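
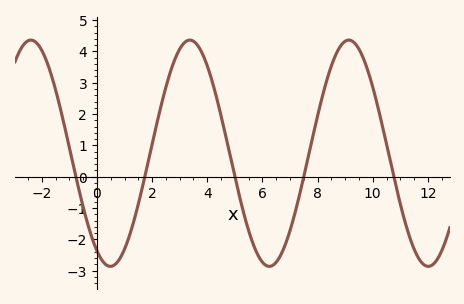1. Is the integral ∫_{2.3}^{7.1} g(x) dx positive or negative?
positive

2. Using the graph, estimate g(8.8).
4.13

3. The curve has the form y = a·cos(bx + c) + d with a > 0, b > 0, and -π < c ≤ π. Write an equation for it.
y = 3.61cos(1.09x + 2.61) + 0.75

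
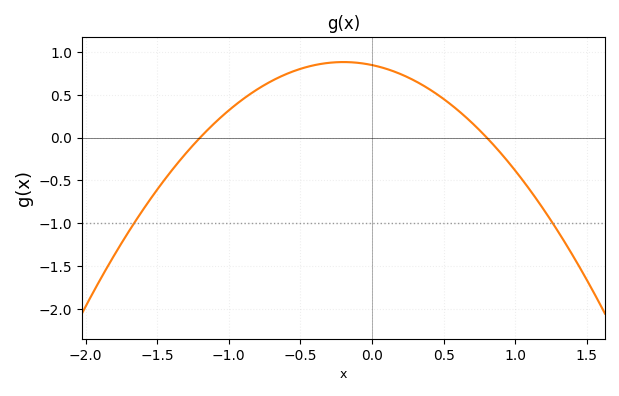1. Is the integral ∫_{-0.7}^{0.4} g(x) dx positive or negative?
positive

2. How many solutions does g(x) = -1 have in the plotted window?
2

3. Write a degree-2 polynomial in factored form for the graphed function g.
y = -0.88(x + 1.2)(x - 0.8)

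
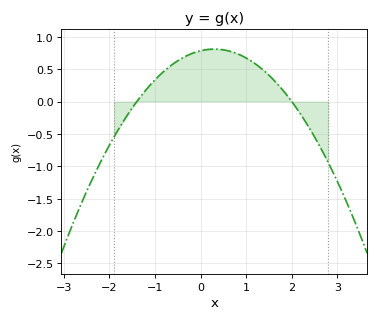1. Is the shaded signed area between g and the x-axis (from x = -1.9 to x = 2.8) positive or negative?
positive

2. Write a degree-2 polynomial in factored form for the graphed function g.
y = -0.28(x + 1.4)(x - 2)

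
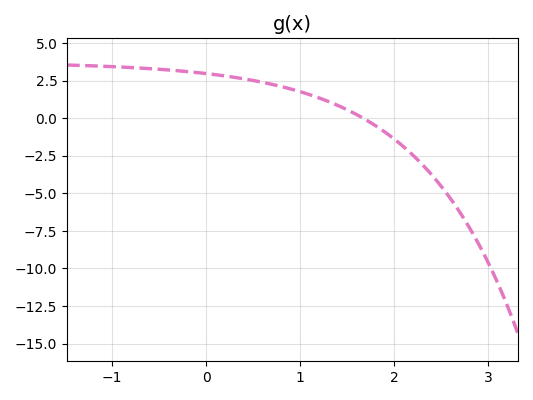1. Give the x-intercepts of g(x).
1.7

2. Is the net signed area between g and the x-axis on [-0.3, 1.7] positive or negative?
positive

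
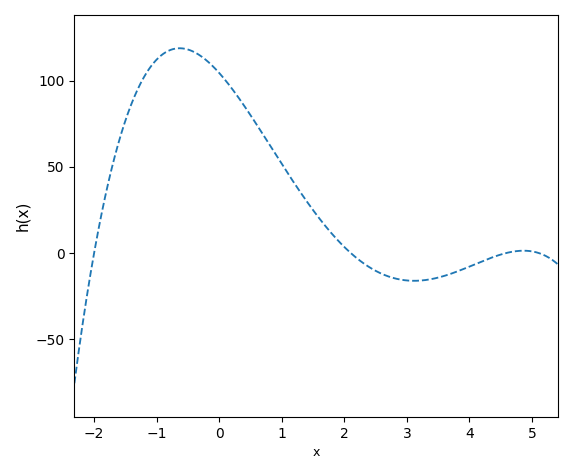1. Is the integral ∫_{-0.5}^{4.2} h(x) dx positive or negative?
positive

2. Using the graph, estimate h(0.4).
85.4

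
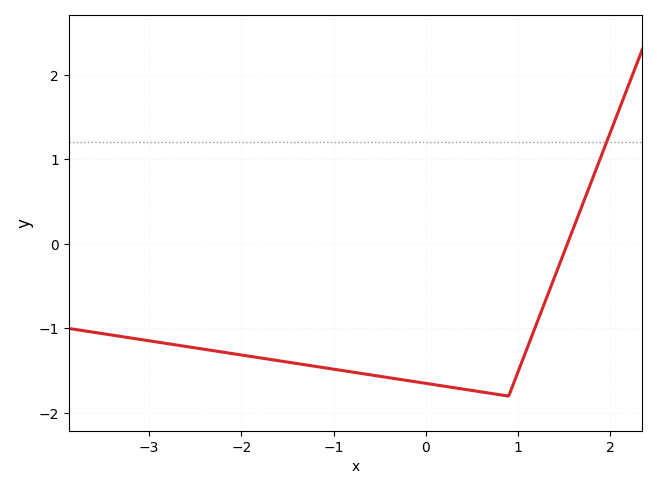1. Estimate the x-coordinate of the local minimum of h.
0.897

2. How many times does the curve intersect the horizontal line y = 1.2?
1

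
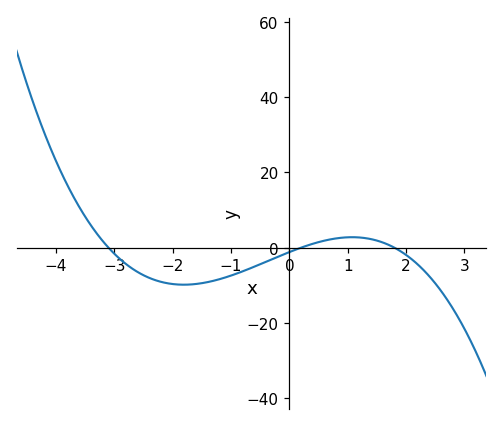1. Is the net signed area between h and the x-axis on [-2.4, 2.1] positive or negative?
negative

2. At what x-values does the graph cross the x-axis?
-3.1, 0.2, 1.8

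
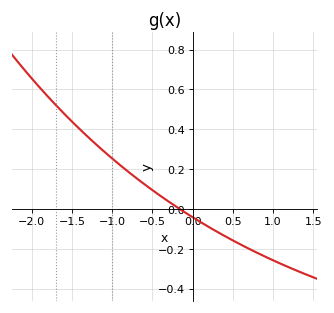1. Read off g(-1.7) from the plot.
0.52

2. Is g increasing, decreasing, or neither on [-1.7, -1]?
decreasing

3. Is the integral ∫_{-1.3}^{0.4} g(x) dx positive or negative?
positive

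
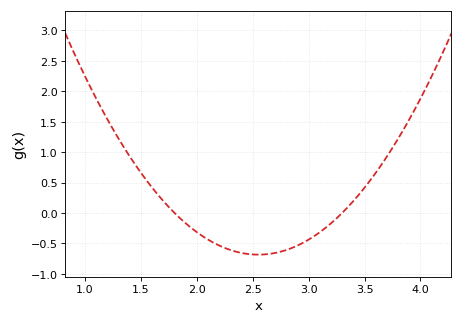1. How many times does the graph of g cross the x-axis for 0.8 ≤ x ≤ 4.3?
2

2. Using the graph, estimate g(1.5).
0.65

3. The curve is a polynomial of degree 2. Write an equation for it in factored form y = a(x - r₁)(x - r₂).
y = 1.22(x - 1.8)(x - 3.3)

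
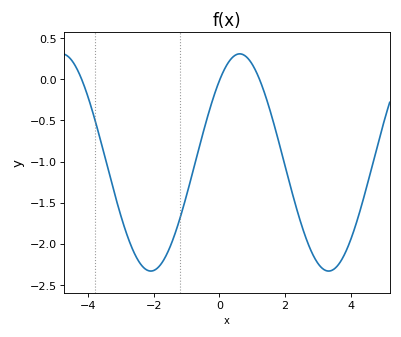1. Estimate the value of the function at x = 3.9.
-2.05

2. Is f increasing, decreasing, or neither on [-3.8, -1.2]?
neither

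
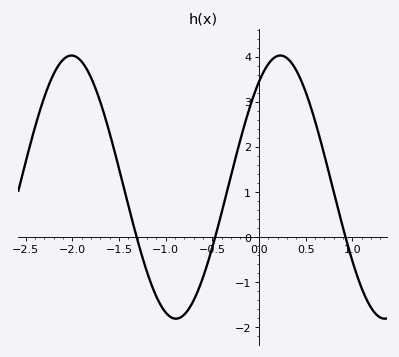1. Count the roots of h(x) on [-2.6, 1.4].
3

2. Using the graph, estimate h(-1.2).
-0.772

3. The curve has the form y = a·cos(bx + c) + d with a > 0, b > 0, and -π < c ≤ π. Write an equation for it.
y = 2.92cos(2.81x - 0.64) + 1.11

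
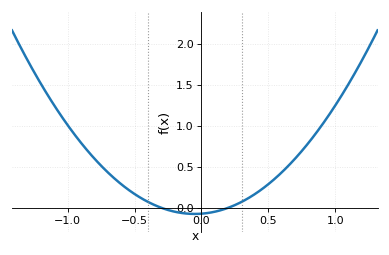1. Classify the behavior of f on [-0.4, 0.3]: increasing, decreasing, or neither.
neither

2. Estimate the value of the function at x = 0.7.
0.6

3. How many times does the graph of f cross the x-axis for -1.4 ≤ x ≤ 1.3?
2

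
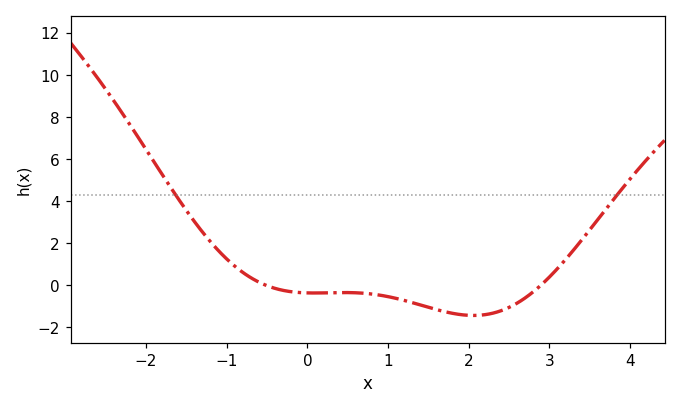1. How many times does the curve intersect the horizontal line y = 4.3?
2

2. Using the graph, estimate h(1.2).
-0.731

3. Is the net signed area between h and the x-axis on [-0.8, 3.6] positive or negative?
negative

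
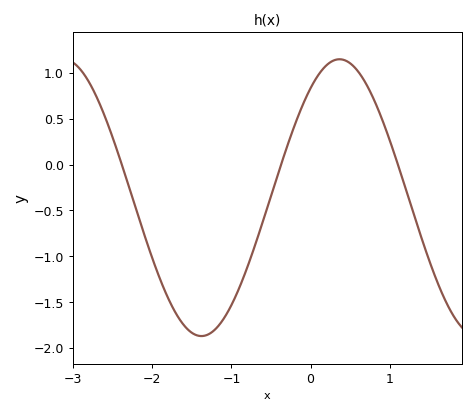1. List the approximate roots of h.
-2.4, -0.4, 1.1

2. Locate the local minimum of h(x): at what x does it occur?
-1.4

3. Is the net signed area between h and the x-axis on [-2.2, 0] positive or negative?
negative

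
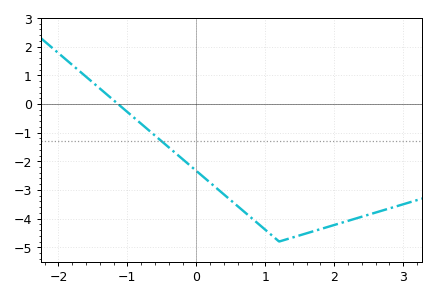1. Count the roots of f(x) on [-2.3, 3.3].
1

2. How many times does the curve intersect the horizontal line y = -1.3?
1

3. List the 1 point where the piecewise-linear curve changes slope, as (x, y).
(1.2, -4.8)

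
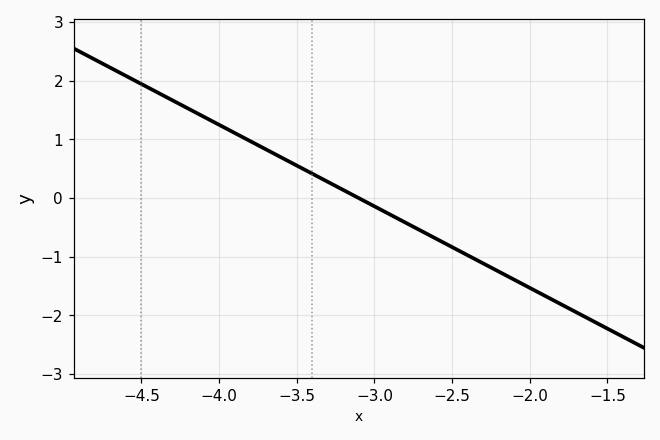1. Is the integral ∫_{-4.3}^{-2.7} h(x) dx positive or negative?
positive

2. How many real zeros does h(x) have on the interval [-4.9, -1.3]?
1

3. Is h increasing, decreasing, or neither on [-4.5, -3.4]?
decreasing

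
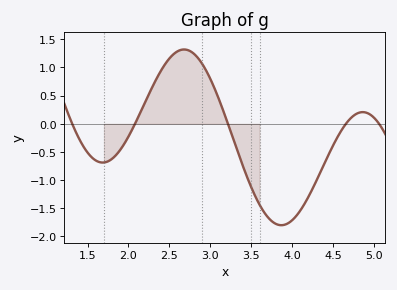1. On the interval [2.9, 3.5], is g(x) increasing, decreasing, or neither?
decreasing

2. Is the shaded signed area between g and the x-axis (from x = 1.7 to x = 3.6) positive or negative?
positive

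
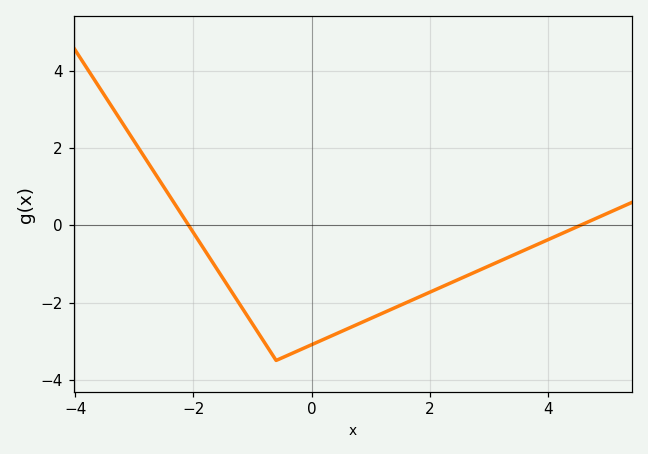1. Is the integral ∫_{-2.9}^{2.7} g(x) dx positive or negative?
negative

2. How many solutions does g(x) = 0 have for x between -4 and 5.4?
2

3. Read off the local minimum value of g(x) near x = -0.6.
-3.4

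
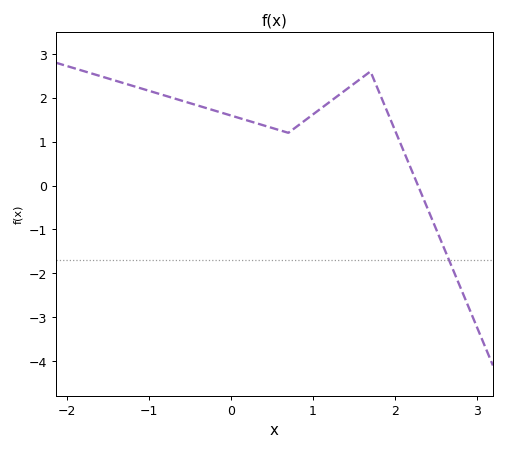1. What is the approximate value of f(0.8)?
1.3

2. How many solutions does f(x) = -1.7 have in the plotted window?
1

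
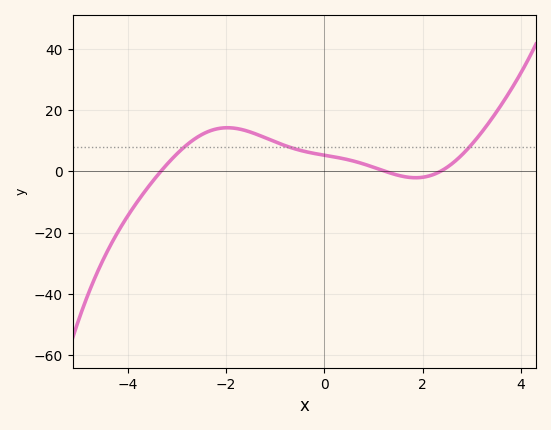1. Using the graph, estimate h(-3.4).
-1.45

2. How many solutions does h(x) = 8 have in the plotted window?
3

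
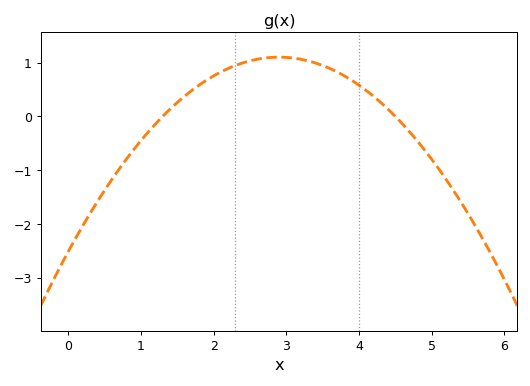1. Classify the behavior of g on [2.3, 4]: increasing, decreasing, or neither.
neither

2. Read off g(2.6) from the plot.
1.06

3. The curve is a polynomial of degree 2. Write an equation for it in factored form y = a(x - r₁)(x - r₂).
y = -0.43(x - 1.3)(x - 4.5)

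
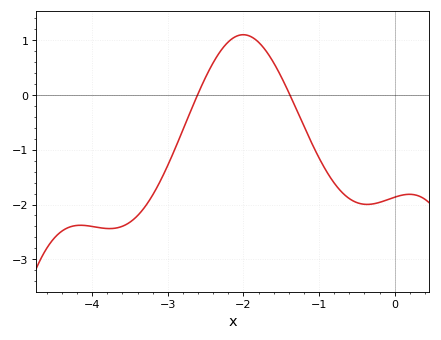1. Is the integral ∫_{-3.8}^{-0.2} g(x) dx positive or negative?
negative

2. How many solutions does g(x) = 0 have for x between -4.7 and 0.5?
2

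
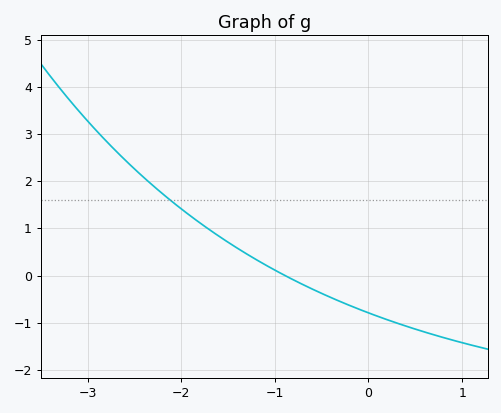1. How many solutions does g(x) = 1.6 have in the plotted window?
1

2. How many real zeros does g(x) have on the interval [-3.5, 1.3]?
1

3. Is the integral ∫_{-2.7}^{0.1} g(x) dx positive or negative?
positive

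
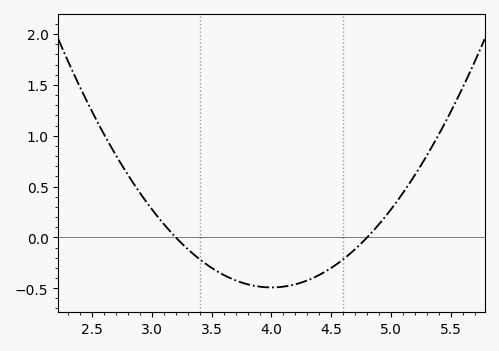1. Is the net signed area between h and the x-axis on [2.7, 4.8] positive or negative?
negative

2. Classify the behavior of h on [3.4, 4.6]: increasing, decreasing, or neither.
neither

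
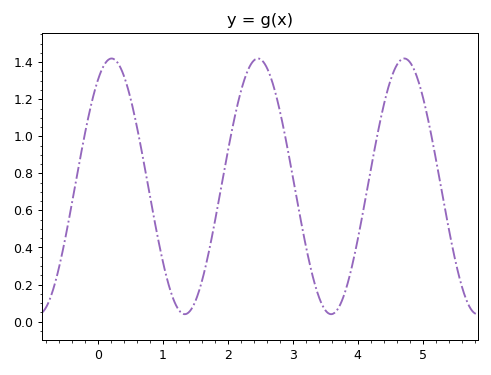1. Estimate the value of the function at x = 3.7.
0.08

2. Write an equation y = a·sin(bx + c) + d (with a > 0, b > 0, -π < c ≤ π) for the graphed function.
y = 0.69sin(2.8x + 0.97) + 0.73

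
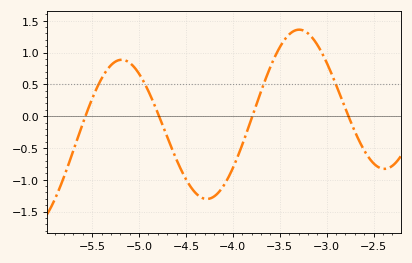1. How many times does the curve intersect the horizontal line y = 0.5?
4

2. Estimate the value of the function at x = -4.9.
0.393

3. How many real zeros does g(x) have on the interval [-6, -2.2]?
4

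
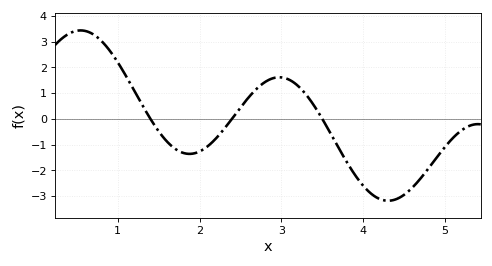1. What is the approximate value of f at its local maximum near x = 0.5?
3.44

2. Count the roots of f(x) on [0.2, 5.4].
3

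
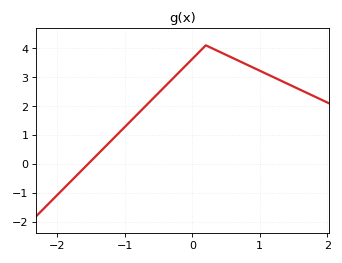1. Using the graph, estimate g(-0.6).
2.2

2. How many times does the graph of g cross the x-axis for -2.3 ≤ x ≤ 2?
1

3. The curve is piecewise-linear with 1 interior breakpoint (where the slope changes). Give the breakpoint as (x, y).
(0.2, 4.1)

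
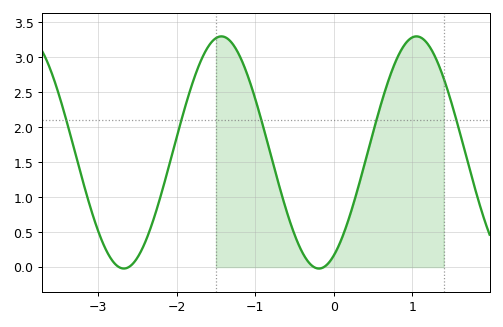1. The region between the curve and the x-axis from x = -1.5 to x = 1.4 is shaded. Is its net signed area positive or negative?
positive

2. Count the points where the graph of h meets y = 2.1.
5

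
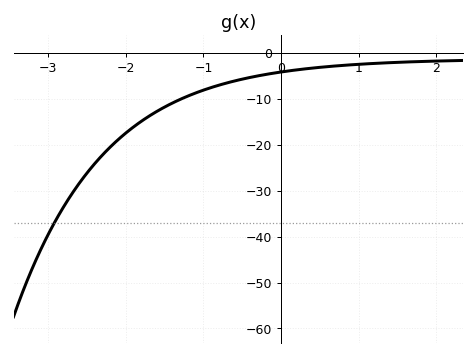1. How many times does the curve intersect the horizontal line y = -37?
1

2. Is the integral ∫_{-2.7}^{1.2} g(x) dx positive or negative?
negative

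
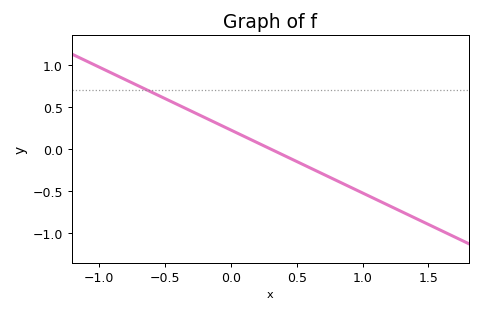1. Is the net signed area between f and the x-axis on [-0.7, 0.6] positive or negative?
positive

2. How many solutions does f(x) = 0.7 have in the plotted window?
1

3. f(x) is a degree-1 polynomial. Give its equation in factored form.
y = -0.75(x - 0.3)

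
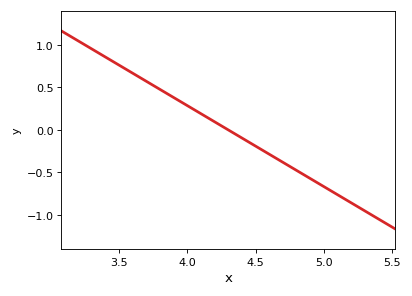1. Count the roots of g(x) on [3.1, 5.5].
1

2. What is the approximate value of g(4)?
0.3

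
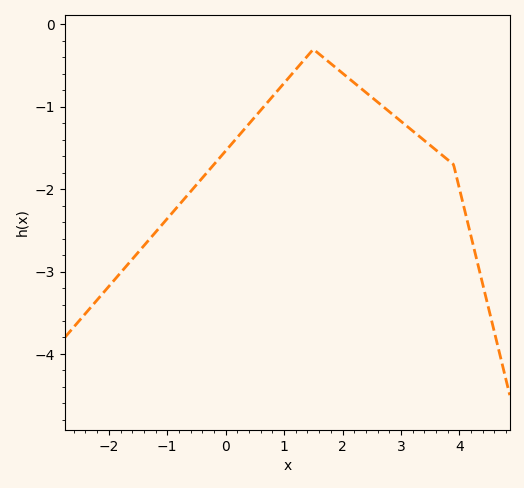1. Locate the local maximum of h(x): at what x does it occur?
1.4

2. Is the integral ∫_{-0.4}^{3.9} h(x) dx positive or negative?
negative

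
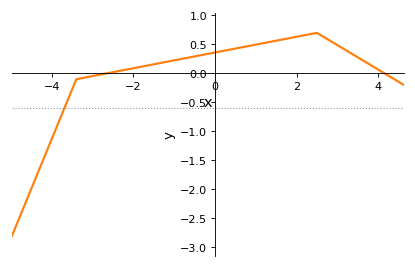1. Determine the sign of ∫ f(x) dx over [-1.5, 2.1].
positive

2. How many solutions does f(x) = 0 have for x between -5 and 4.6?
2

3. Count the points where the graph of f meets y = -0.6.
1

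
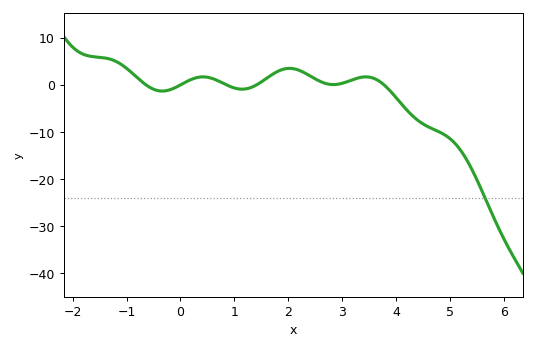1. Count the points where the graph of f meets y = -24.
1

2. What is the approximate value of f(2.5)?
1.22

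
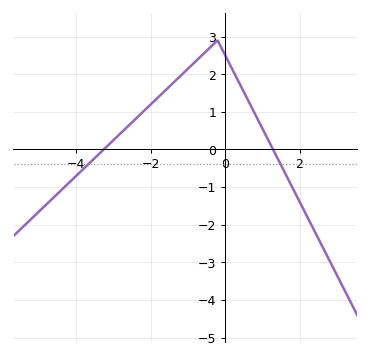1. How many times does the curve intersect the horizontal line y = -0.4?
2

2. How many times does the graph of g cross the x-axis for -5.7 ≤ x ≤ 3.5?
2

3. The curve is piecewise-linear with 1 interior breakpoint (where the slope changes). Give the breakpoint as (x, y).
(-0.2, 2.9)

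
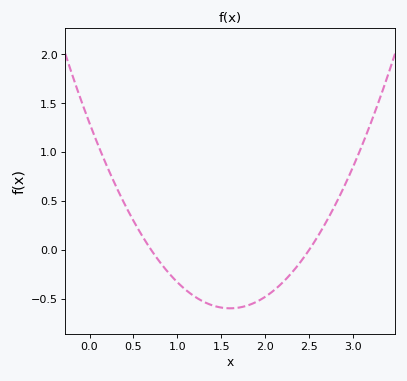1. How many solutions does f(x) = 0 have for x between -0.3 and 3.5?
2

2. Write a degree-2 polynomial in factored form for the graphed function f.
y = 0.74(x - 0.7)(x - 2.5)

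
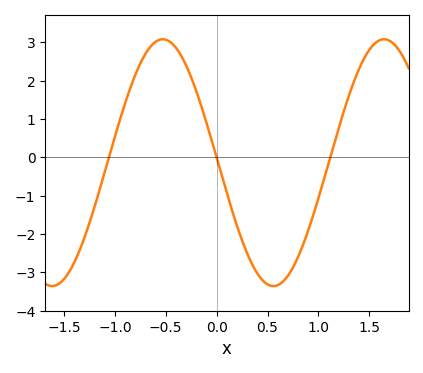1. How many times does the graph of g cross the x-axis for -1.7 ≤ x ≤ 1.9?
3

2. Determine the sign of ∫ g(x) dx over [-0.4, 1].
negative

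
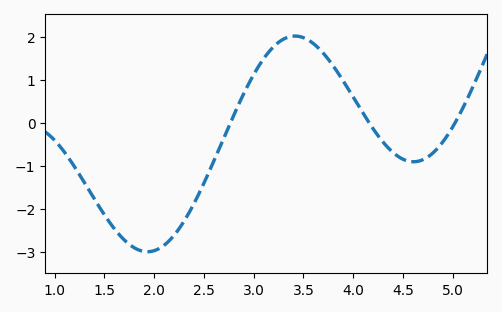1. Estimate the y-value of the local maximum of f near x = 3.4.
2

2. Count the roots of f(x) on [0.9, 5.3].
3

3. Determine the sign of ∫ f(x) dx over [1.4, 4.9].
negative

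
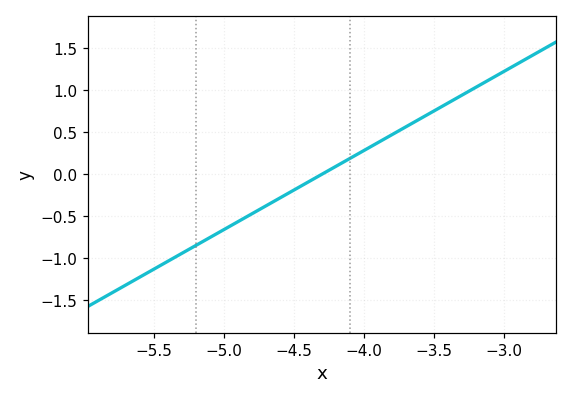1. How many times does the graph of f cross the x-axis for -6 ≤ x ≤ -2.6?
1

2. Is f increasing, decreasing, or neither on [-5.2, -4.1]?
increasing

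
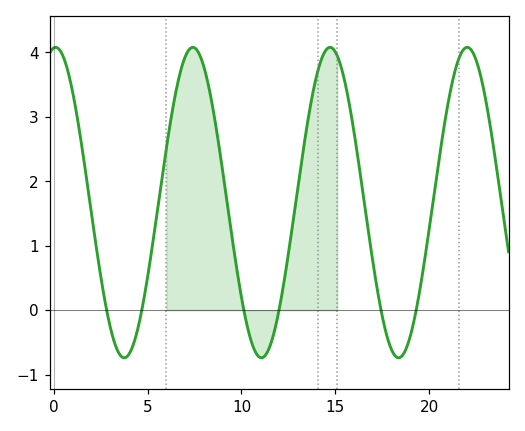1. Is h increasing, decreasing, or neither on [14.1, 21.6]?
neither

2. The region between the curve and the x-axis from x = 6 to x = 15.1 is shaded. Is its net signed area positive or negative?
positive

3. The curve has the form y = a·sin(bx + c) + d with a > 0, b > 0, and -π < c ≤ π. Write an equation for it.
y = 2.41sin(0.86x + 1.48) + 1.67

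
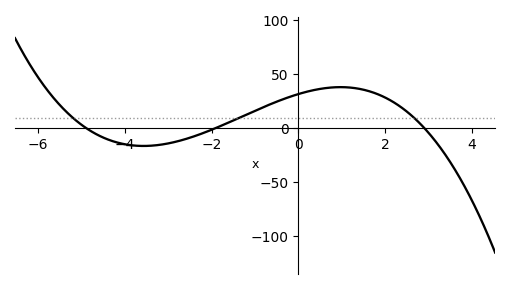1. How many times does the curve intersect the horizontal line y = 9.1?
3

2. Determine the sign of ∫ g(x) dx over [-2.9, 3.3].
positive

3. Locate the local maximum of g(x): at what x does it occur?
1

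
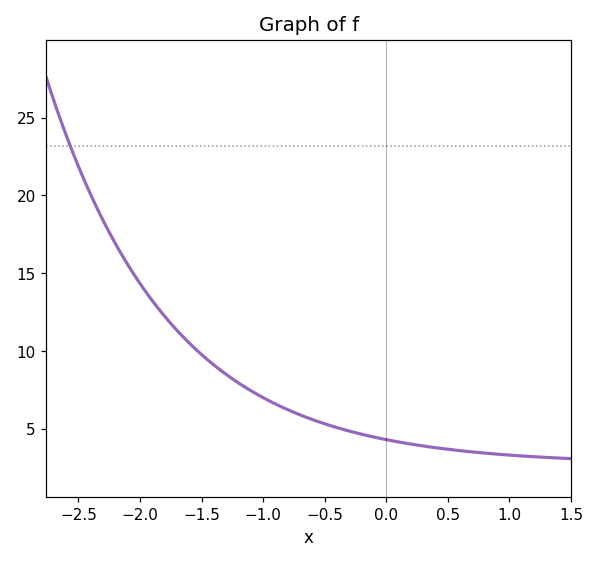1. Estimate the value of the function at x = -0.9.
6.6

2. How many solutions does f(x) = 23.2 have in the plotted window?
1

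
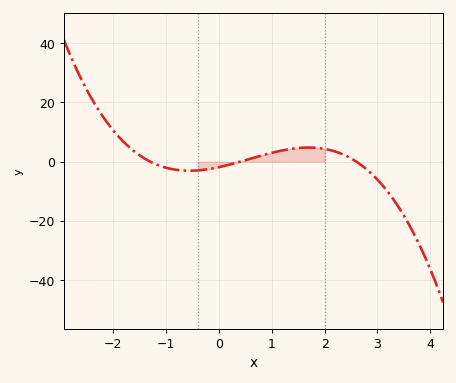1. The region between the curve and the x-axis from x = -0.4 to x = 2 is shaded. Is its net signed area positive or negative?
positive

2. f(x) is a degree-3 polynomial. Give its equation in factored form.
y = -1.36(x + 1.3)(x - 0.4)(x - 2.6)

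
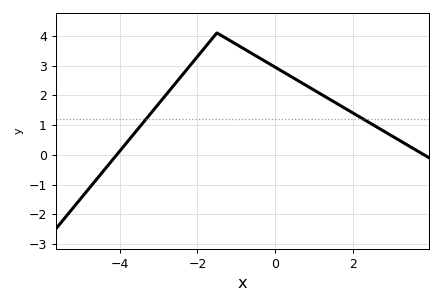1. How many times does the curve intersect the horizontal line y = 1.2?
2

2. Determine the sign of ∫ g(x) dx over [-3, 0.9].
positive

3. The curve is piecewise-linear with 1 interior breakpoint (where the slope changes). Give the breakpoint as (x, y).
(-1.5, 4.1)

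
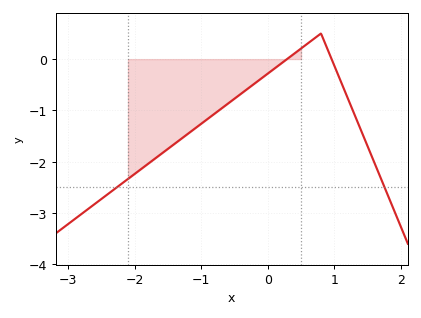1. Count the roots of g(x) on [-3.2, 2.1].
2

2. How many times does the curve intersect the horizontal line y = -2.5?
2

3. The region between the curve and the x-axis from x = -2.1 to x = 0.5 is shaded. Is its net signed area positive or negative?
negative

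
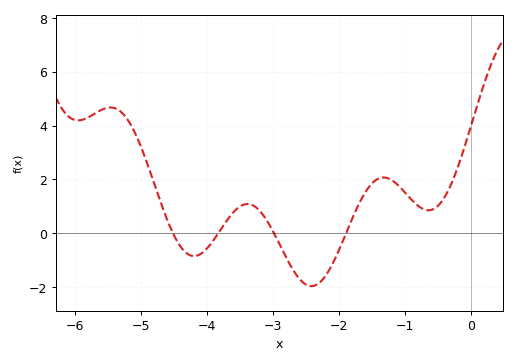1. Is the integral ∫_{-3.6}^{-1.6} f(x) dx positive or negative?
negative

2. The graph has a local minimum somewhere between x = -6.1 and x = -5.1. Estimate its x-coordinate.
-5.9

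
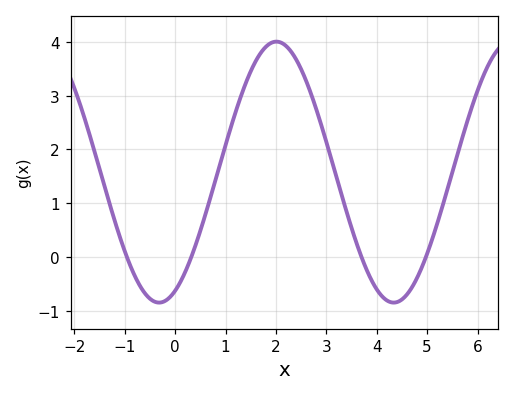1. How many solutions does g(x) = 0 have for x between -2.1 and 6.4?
4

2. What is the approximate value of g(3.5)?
0.545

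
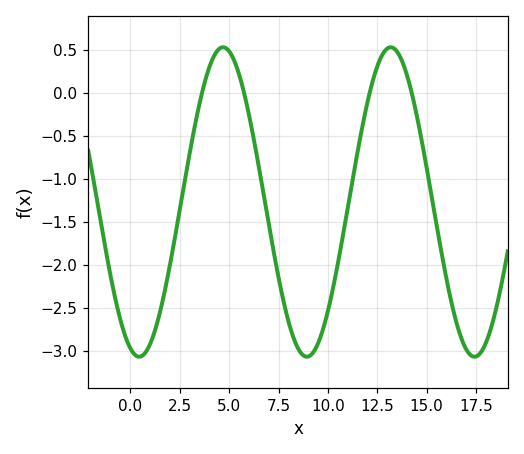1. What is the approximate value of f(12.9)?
0.491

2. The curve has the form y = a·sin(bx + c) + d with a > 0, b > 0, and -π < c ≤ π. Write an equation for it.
y = 1.8sin(0.74x - 1.9) - 1.27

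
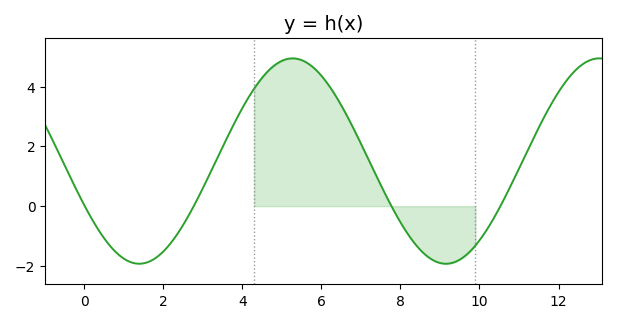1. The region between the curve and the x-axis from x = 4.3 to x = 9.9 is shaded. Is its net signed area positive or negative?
positive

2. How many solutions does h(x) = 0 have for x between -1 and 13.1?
4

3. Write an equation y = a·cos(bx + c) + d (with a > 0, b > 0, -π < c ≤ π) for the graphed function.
y = 3.44cos(0.81x + 2) + 1.51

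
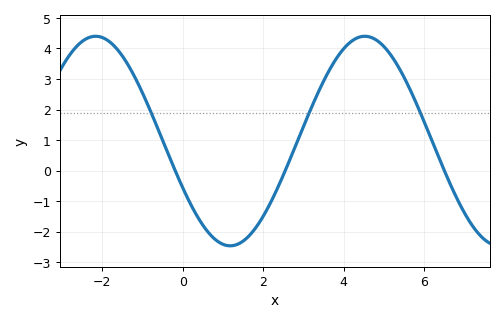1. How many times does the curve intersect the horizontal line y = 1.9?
3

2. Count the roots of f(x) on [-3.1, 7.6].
3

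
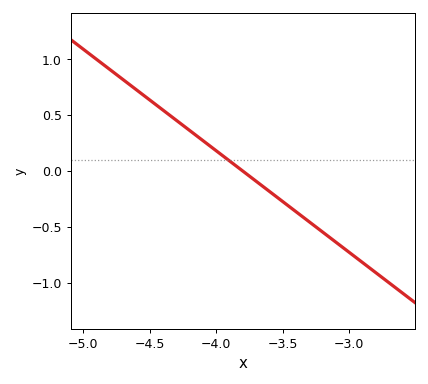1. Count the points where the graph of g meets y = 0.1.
1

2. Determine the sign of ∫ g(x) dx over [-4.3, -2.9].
negative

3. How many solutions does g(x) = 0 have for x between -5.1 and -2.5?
1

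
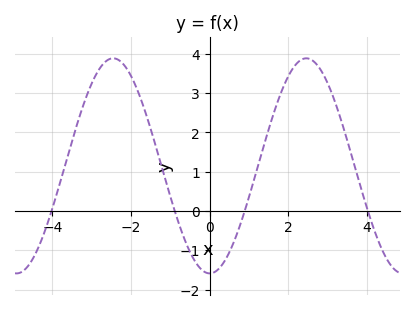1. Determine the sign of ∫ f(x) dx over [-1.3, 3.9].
positive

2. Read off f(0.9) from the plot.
0.038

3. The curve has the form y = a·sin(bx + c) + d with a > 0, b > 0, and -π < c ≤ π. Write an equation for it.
y = 2.74sin(1.28x - 1.57) + 1.15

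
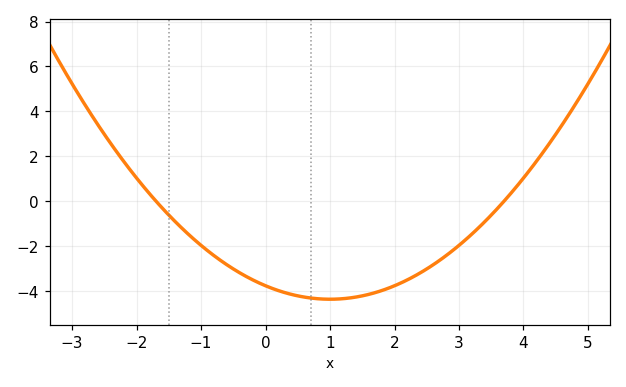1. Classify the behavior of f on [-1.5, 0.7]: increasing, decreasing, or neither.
decreasing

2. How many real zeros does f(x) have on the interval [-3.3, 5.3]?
2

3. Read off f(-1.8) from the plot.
0.4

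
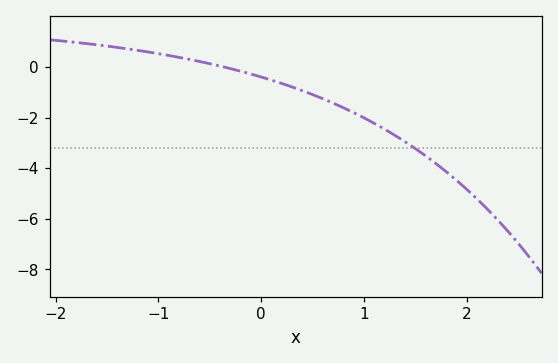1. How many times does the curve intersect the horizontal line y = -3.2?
1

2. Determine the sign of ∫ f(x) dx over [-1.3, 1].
negative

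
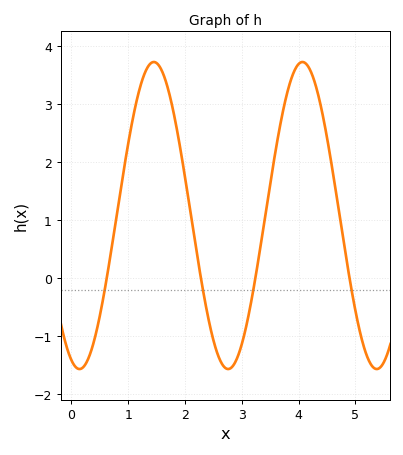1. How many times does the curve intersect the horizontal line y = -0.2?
4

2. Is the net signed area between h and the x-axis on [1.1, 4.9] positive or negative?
positive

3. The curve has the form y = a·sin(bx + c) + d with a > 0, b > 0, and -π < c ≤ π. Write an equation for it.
y = 2.65sin(2.4x - 1.9) + 1.08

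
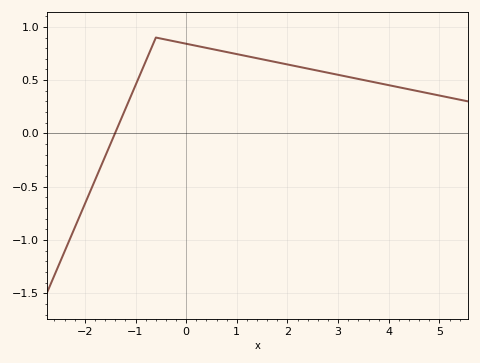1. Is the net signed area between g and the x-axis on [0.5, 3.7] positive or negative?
positive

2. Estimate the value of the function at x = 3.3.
0.5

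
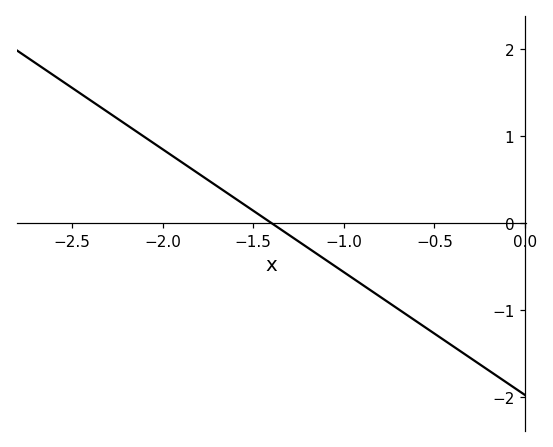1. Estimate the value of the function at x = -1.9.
0.705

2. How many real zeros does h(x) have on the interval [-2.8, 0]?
1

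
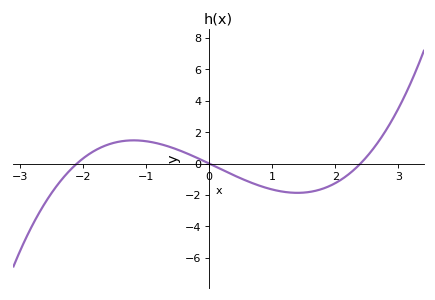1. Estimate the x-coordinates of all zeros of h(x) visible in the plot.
-2.1, 0, 2.4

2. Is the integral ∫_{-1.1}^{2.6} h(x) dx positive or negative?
negative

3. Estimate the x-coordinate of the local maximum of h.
-1.2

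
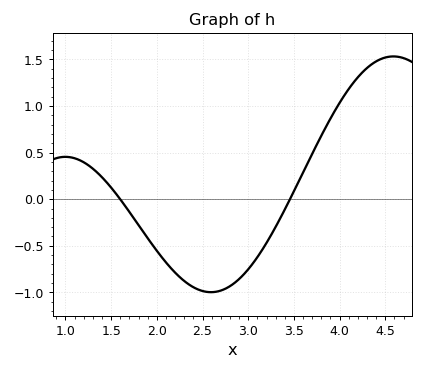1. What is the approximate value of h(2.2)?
-0.8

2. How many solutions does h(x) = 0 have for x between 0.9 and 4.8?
2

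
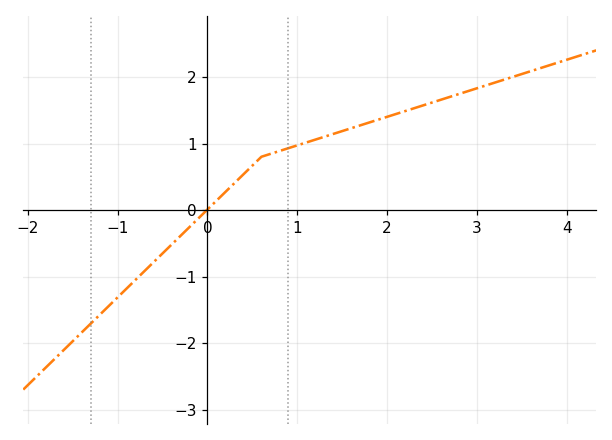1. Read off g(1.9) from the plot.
1.4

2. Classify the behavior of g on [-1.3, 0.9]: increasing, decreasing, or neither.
increasing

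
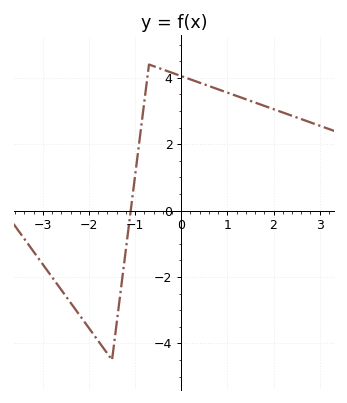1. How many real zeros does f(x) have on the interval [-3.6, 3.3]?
1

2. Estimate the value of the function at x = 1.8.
3.2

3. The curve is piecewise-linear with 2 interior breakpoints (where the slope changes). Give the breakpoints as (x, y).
(-1.5, -4.5); (-0.7, 4.4)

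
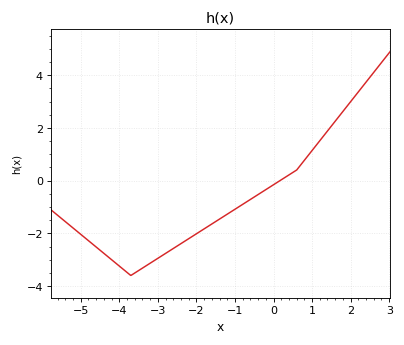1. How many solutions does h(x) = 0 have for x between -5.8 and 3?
1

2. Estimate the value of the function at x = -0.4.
-0.6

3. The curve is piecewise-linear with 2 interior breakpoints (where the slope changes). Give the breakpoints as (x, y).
(-3.7, -3.6); (0.6, 0.4)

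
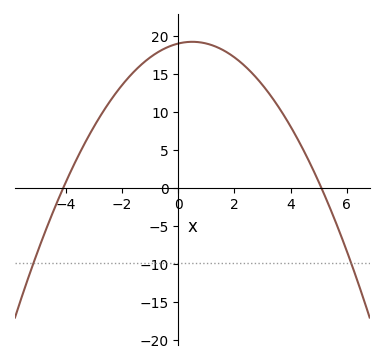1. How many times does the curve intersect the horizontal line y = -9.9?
2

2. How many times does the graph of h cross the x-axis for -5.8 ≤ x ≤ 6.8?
2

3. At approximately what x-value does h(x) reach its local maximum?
0.5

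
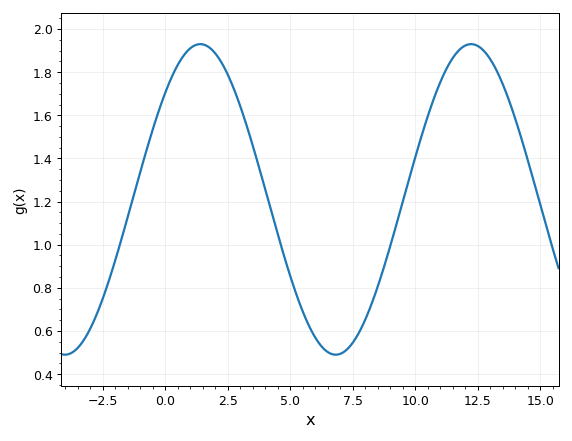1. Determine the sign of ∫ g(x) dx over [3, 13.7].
positive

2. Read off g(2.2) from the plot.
1.86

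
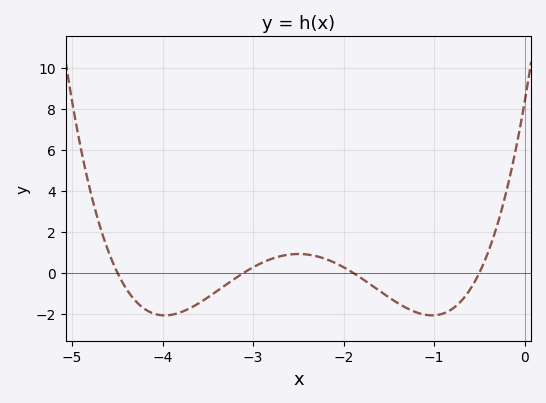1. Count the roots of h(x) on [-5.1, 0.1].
4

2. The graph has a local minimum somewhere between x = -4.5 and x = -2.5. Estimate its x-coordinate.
-3.98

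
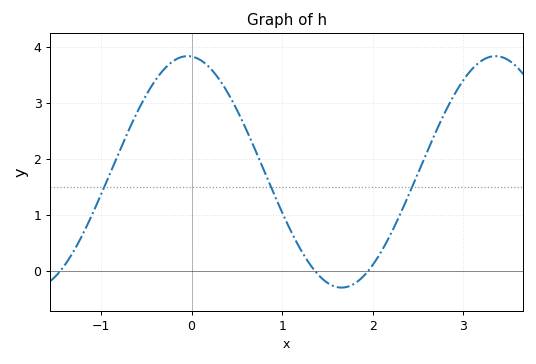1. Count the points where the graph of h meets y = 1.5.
3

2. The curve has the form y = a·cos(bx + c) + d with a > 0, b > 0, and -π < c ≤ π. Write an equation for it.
y = 2.06cos(1.85x + 0.08) + 1.77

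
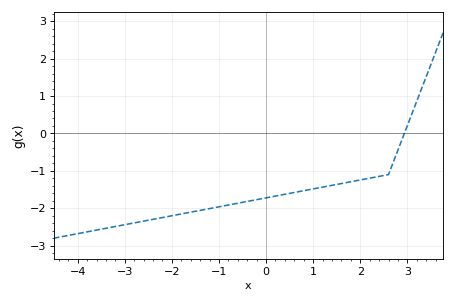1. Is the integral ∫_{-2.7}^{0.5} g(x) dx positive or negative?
negative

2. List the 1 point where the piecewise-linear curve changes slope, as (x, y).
(2.6, -1.1)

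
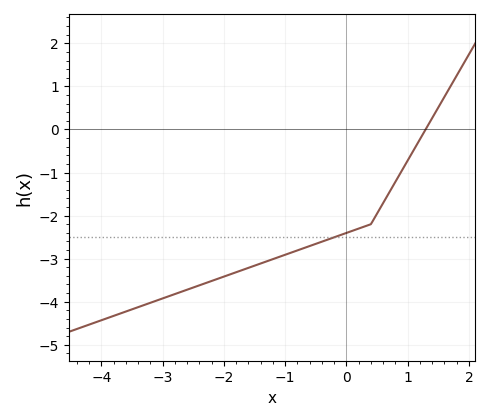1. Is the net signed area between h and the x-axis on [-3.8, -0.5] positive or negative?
negative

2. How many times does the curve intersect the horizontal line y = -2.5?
1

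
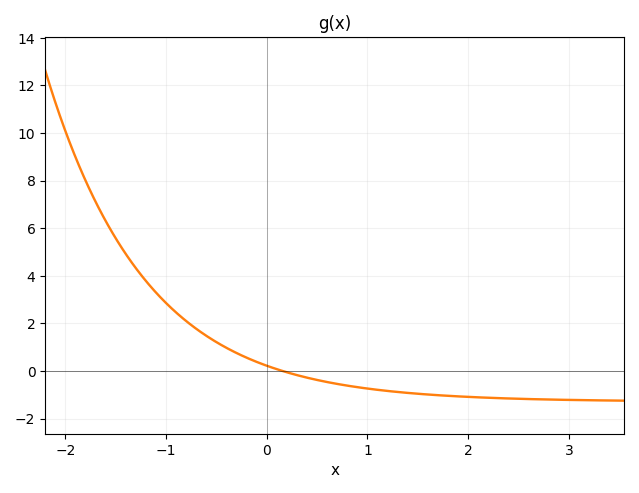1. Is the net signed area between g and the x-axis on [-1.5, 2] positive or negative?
positive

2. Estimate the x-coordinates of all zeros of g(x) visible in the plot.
0.2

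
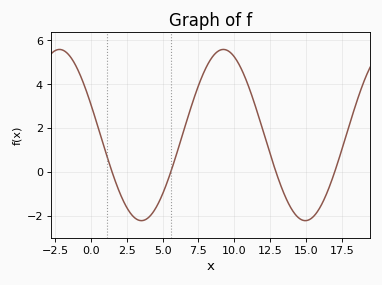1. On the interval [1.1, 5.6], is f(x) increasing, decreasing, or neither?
neither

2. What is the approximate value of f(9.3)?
5.6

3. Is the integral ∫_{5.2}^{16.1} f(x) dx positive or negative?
positive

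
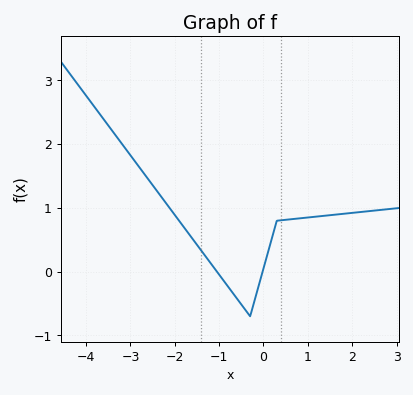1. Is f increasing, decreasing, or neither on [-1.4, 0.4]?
neither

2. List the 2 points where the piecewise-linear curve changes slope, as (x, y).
(-0.3, -0.7); (0.3, 0.8)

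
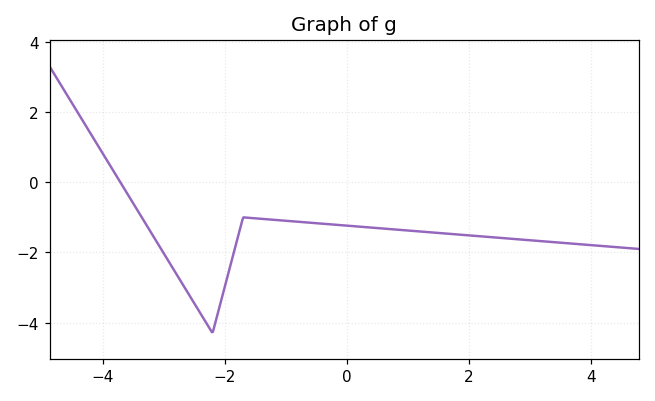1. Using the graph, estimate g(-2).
-3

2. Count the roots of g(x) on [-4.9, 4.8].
1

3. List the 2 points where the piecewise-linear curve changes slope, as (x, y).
(-2.2, -4.3); (-1.7, -1)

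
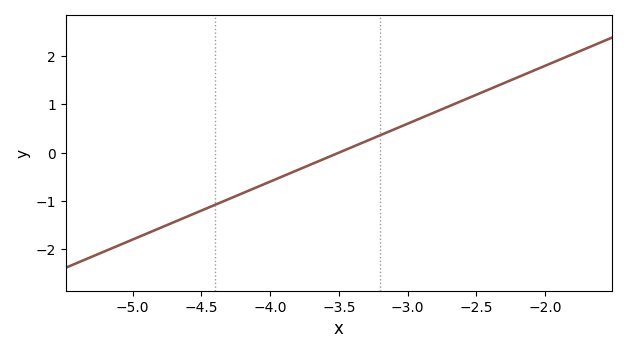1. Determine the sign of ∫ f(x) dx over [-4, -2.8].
positive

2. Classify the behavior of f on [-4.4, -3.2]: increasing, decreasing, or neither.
increasing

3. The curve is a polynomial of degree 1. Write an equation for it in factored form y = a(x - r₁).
y = 1.2(x + 3.5)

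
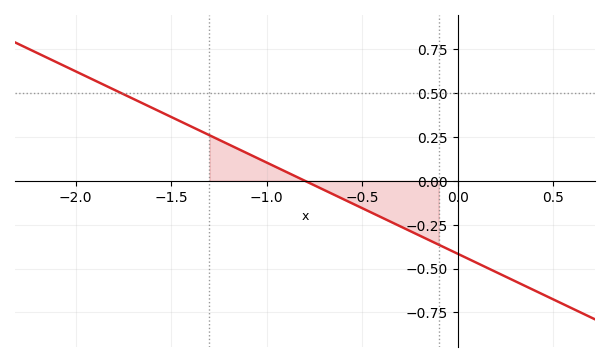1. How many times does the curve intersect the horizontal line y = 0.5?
1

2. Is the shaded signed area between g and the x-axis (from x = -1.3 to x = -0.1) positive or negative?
negative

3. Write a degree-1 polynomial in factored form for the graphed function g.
y = -0.52(x + 0.8)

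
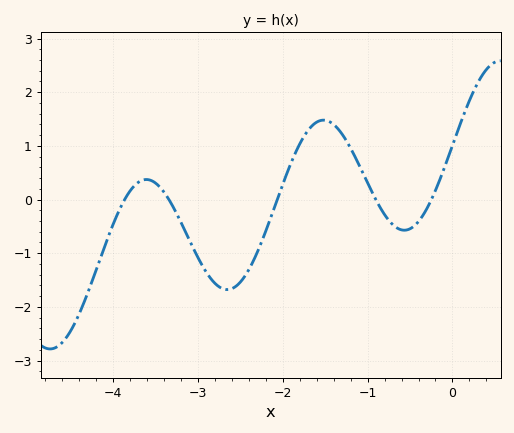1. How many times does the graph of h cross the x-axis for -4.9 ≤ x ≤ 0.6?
5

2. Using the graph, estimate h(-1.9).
0.69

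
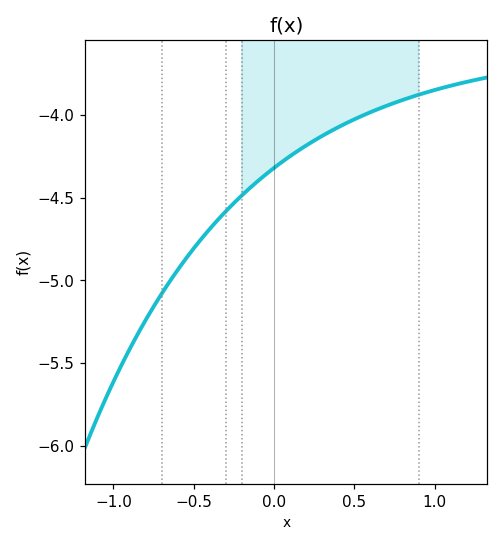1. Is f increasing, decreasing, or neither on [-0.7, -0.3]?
increasing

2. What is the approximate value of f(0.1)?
-4.25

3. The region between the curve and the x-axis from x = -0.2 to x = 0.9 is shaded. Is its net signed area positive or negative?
negative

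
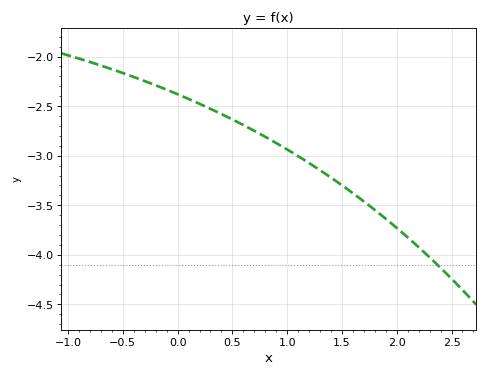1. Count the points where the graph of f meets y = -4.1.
1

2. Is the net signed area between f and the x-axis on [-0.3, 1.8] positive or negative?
negative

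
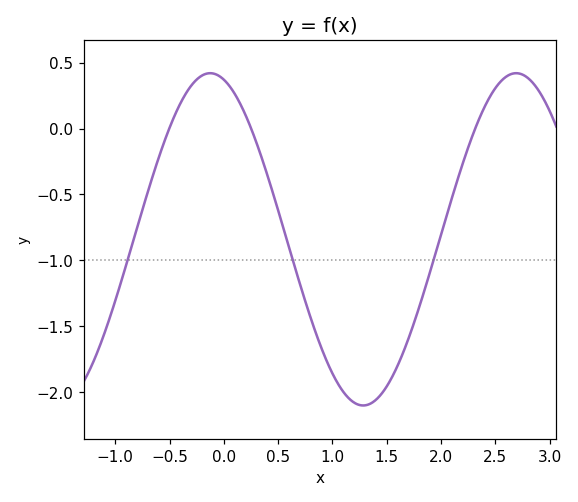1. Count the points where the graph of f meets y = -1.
3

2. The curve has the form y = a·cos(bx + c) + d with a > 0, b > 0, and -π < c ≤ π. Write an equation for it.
y = 1.26cos(2.23x + 0.28) - 0.84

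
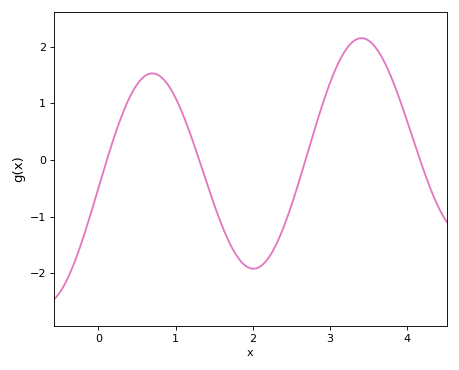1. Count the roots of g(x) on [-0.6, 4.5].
4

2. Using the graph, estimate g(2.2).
-1.74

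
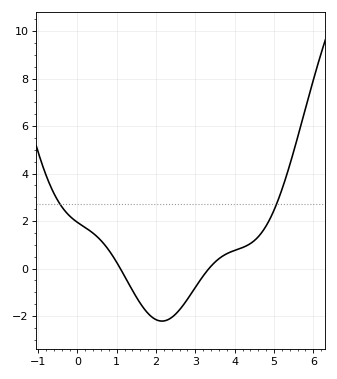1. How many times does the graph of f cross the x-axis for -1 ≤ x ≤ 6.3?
2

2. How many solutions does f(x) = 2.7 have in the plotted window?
2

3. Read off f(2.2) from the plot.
-2.2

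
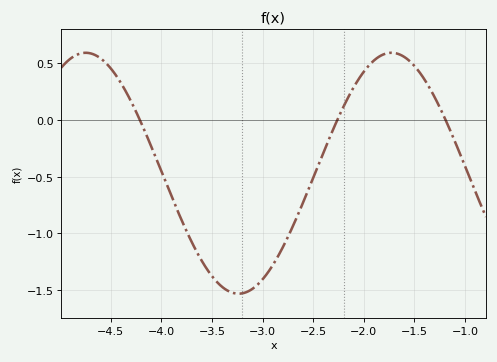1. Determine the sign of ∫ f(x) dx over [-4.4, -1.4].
negative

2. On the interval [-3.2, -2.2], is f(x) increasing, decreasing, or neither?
increasing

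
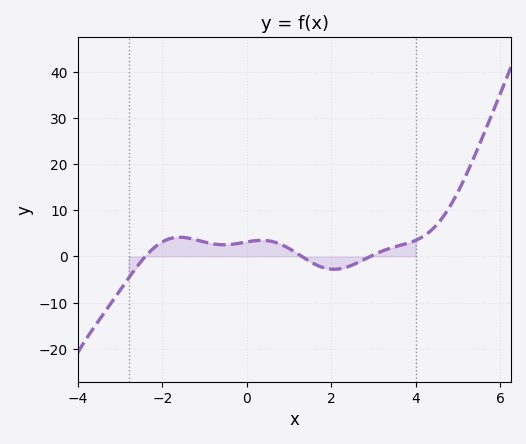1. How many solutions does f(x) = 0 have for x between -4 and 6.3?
3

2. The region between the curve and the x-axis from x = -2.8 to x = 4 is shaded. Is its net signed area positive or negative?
positive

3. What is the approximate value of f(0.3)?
3.49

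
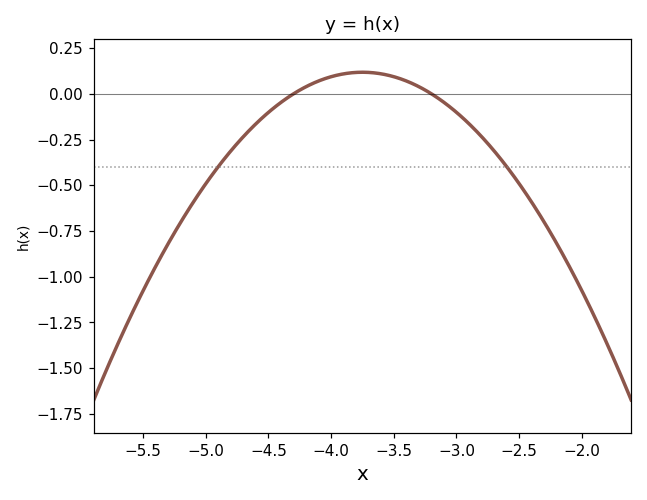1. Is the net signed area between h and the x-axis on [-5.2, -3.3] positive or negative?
negative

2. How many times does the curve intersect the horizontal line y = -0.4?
2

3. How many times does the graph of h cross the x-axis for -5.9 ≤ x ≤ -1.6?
2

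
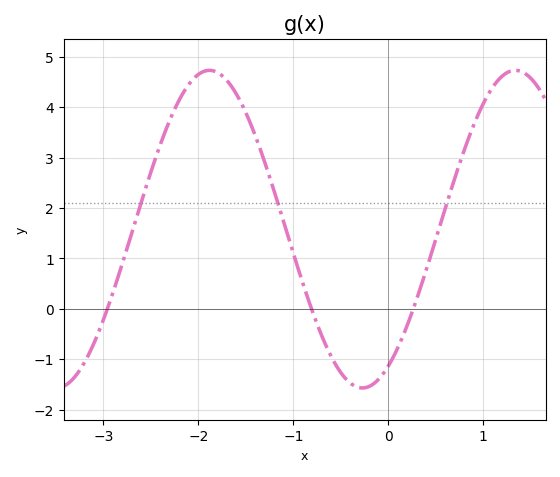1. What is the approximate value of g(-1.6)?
4.26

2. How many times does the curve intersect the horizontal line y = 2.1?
3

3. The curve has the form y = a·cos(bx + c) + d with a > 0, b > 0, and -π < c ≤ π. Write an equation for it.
y = 3.15cos(1.95x - 2.61) + 1.58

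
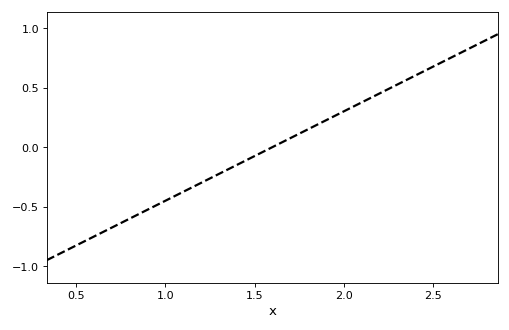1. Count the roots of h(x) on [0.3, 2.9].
1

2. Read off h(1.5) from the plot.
-0.075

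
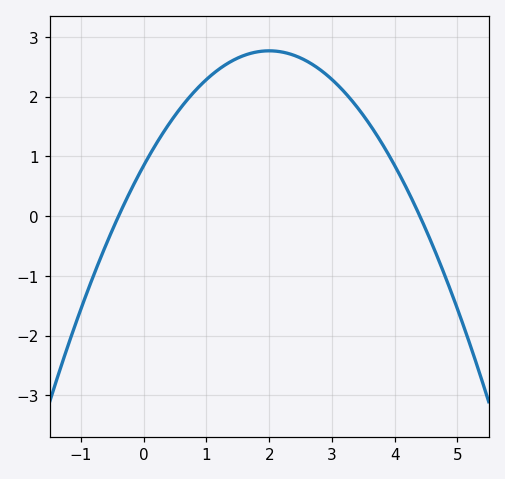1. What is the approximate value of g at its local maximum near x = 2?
2.76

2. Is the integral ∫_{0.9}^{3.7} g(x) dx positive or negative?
positive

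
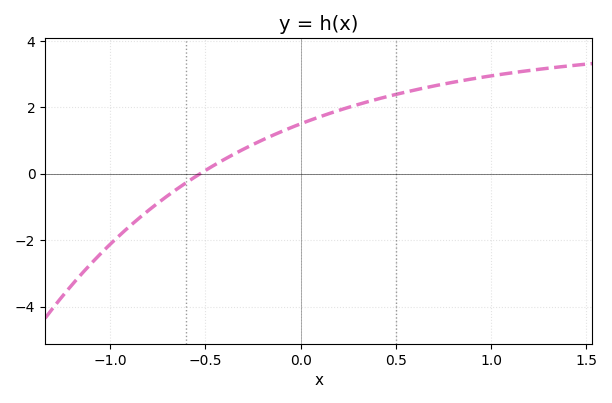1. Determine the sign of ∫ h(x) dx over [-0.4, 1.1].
positive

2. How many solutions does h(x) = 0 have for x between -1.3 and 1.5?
1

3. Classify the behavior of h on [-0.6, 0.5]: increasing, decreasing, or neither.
increasing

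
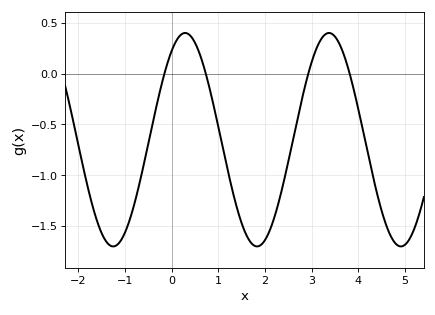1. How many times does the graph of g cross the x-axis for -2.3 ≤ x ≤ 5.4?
4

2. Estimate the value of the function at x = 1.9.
-1.7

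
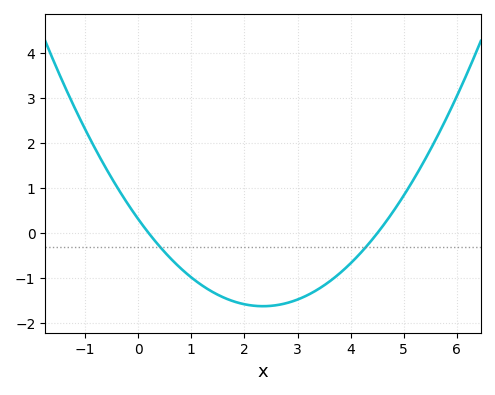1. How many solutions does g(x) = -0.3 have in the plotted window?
2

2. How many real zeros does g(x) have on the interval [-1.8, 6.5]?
2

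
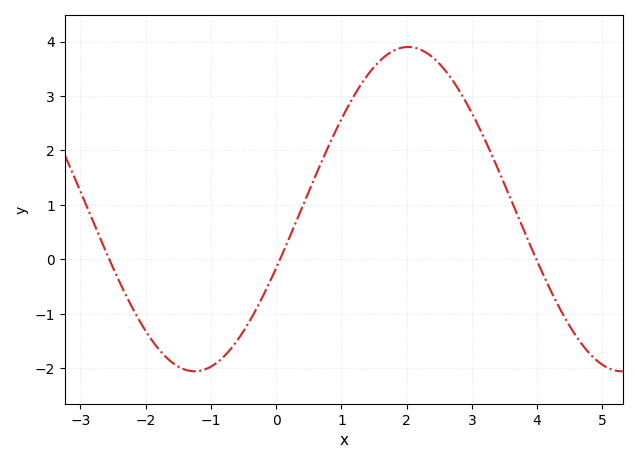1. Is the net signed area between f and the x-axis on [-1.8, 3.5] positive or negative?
positive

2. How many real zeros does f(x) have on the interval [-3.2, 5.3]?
3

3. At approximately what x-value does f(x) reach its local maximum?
2.02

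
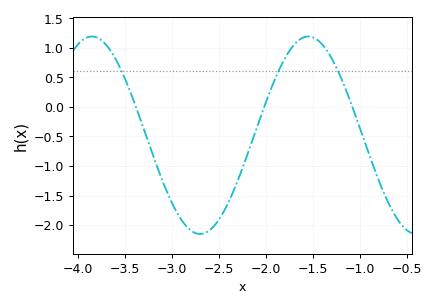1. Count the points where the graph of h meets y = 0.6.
3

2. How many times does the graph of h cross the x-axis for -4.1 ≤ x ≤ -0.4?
3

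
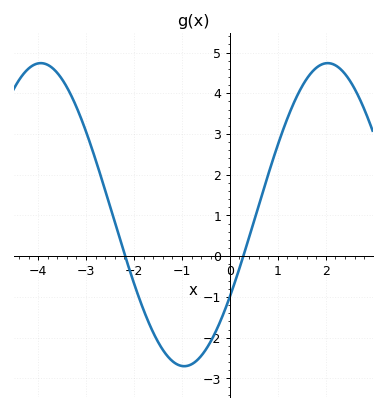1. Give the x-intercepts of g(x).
-2.18, 0.279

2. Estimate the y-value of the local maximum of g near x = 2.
4.74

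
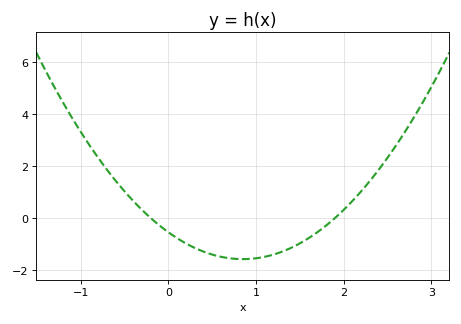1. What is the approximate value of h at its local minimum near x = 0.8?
-1.6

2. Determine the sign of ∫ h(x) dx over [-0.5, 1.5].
negative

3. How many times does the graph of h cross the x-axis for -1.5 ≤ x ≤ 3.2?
2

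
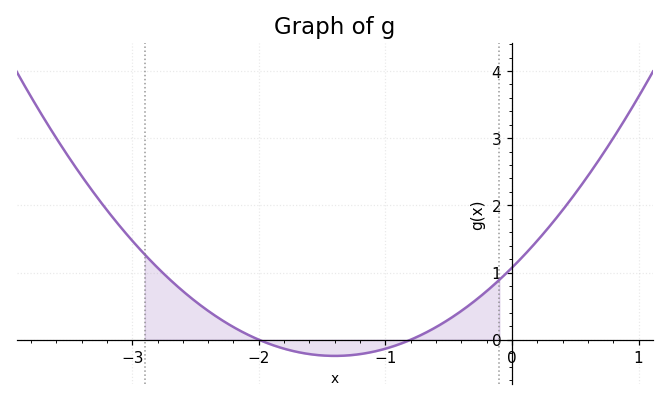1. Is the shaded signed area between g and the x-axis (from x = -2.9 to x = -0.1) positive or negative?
positive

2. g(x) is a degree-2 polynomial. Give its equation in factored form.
y = 0.67(x + 2)(x + 0.8)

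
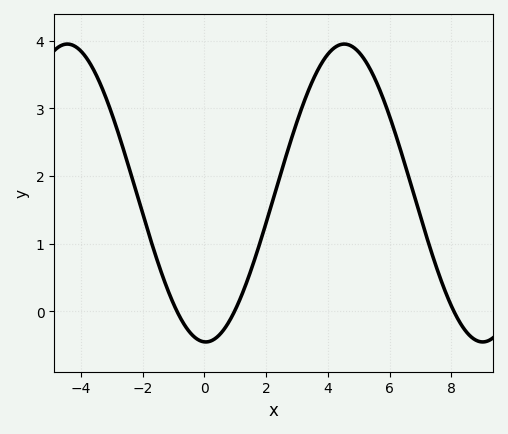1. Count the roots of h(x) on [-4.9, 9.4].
3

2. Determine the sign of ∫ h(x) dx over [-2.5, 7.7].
positive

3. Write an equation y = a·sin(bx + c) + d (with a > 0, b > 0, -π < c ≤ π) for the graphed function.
y = 2.2sin(0.7x - 1.6) + 1.75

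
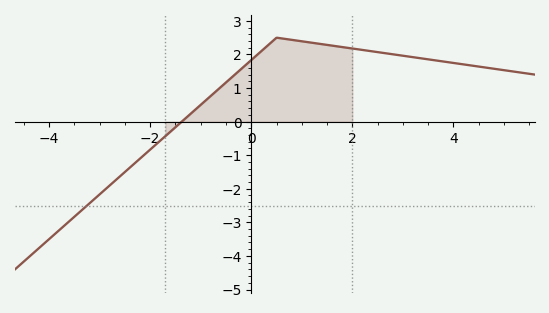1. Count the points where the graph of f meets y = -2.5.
1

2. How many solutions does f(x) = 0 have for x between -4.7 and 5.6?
1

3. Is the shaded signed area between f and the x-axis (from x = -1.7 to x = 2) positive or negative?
positive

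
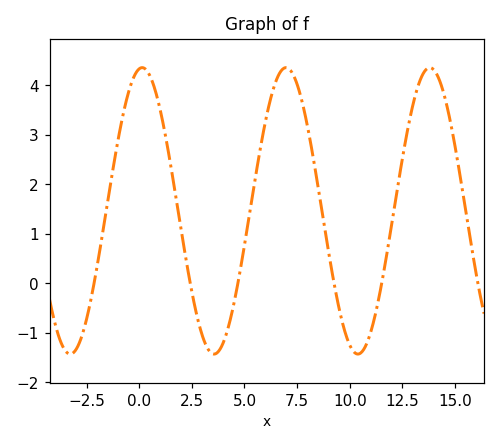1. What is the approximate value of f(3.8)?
-1.4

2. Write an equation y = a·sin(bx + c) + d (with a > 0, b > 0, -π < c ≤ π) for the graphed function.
y = 2.89sin(0.92x + 1.4) + 1.46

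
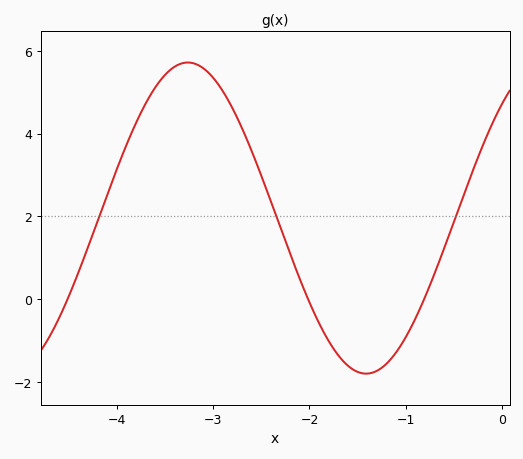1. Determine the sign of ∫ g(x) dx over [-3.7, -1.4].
positive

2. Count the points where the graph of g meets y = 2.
3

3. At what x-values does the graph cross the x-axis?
-4.5, -2, -0.8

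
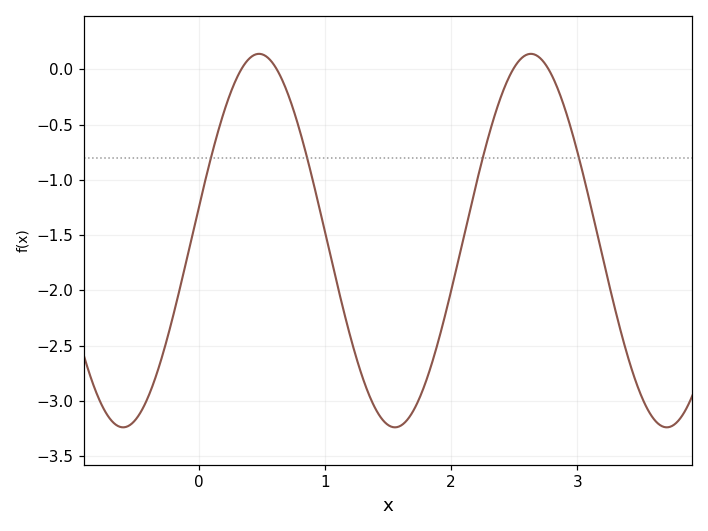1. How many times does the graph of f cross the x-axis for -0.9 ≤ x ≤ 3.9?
4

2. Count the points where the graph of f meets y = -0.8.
4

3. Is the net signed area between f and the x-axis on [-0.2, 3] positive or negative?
negative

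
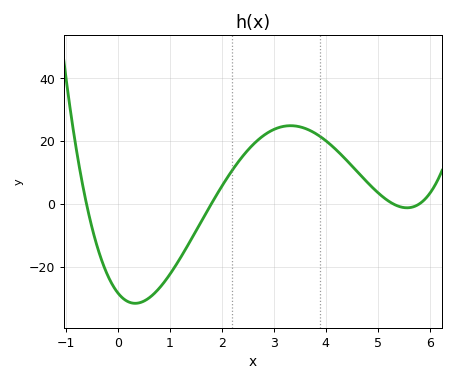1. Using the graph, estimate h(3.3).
24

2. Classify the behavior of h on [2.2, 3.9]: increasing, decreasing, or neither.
neither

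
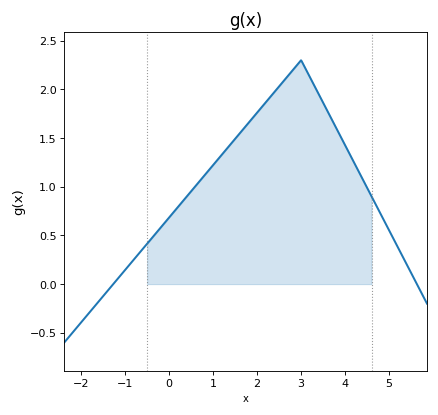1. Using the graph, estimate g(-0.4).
0.469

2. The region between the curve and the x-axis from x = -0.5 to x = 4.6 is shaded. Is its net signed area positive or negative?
positive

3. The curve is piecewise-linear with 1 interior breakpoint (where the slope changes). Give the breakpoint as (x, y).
(3, 2.3)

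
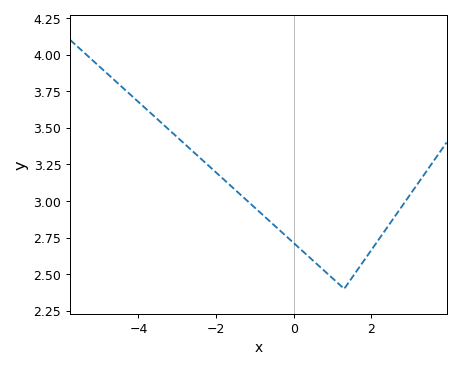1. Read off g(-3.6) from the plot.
3.58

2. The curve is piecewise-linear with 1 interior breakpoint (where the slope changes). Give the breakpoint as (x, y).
(1.3, 2.4)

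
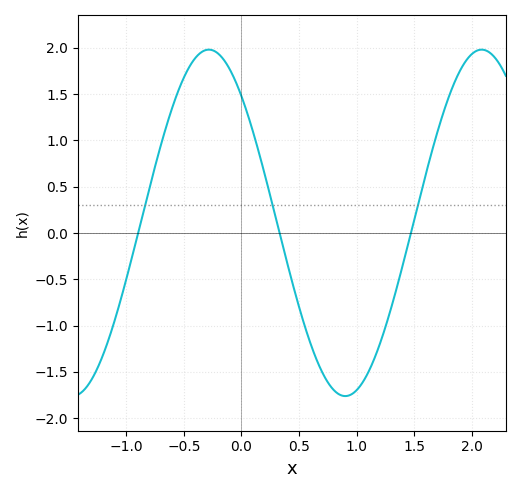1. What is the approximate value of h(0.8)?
-1.7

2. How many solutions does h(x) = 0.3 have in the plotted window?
3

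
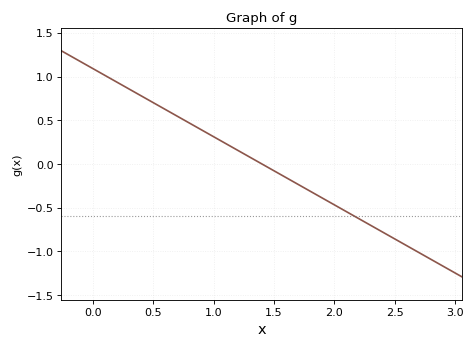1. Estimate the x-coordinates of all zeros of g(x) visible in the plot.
1.4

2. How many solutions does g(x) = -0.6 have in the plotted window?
1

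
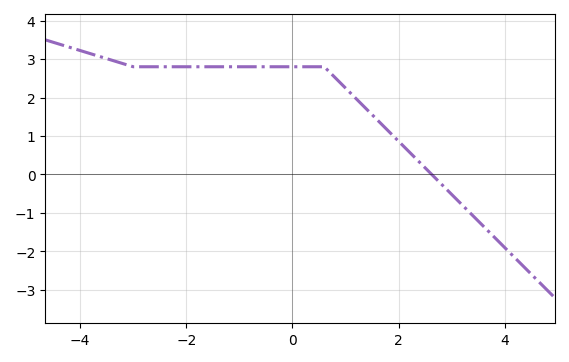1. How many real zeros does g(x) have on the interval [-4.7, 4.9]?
1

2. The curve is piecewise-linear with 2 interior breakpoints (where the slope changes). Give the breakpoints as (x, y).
(-3, 2.8); (0.6, 2.8)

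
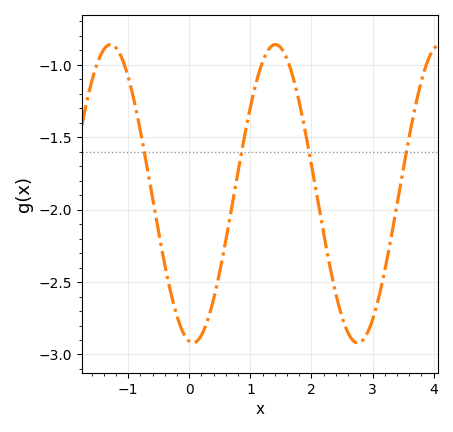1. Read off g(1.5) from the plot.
-0.9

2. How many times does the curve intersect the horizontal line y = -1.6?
4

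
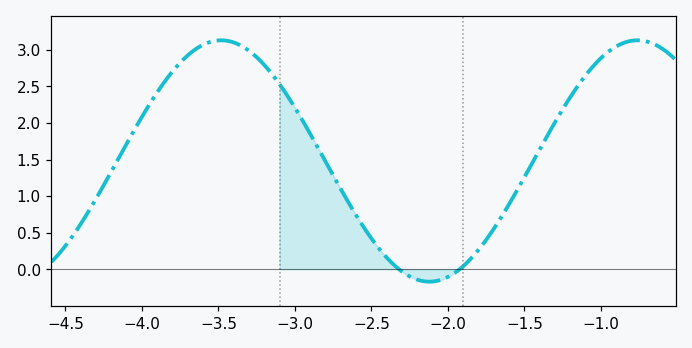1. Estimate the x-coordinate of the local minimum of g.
-2.1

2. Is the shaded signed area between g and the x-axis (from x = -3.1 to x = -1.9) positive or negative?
positive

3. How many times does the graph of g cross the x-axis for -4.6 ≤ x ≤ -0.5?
2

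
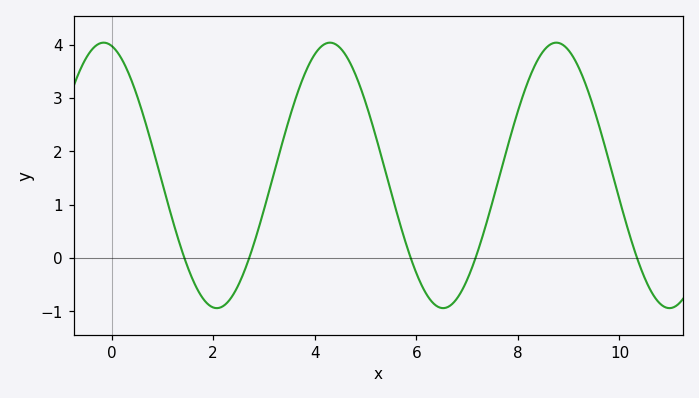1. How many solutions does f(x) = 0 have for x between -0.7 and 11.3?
5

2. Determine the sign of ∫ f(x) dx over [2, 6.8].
positive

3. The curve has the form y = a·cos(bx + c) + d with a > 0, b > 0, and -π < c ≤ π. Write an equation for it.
y = 2.49cos(1.4x + 0.22) + 1.55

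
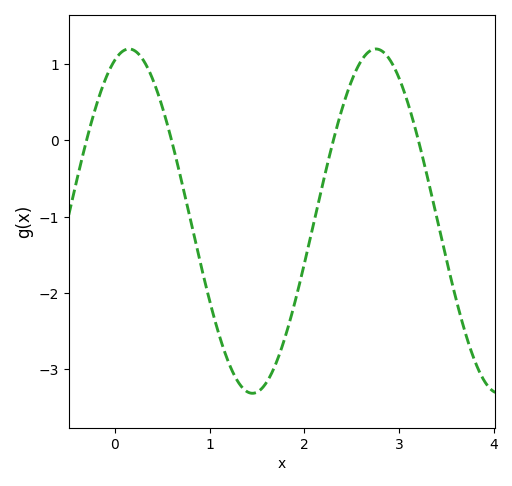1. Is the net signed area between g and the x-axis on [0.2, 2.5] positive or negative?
negative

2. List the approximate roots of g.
-0.3, 0.599, 2.31, 3.21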